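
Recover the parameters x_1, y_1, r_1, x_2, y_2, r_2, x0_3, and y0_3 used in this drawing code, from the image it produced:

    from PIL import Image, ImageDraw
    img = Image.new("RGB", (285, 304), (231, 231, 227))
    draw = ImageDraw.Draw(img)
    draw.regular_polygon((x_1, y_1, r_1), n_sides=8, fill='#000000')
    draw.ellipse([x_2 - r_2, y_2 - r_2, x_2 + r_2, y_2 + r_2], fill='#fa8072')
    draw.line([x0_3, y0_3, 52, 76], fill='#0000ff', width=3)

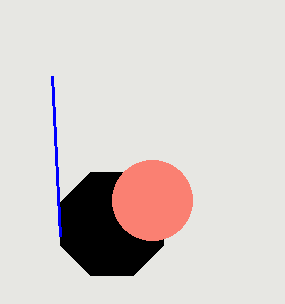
x_1 = 112, y_1 = 224, r_1 = 56, x_2 = 152, y_2 = 200, r_2 = 40, x0_3 = 60, y0_3 = 236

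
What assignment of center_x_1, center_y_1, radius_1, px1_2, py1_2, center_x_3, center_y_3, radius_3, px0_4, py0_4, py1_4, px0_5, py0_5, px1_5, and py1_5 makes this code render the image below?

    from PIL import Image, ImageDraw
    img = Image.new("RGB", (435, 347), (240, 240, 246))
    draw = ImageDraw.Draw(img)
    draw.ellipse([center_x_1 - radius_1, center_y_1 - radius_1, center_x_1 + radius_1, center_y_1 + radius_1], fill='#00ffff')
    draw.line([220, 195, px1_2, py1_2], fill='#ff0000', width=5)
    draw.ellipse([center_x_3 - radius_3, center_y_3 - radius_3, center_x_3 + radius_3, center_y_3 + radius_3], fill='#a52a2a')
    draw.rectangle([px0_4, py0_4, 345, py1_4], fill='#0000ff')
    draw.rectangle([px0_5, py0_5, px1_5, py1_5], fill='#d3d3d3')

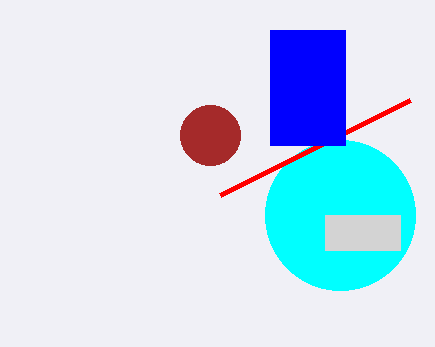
center_x_1 = 340; center_y_1 = 215; radius_1 = 75; px1_2 = 410; py1_2 = 100; center_x_3 = 210; center_y_3 = 135; radius_3 = 30; px0_4 = 270; py0_4 = 30; py1_4 = 145; px0_5 = 325; py0_5 = 215; px1_5 = 400; py1_5 = 250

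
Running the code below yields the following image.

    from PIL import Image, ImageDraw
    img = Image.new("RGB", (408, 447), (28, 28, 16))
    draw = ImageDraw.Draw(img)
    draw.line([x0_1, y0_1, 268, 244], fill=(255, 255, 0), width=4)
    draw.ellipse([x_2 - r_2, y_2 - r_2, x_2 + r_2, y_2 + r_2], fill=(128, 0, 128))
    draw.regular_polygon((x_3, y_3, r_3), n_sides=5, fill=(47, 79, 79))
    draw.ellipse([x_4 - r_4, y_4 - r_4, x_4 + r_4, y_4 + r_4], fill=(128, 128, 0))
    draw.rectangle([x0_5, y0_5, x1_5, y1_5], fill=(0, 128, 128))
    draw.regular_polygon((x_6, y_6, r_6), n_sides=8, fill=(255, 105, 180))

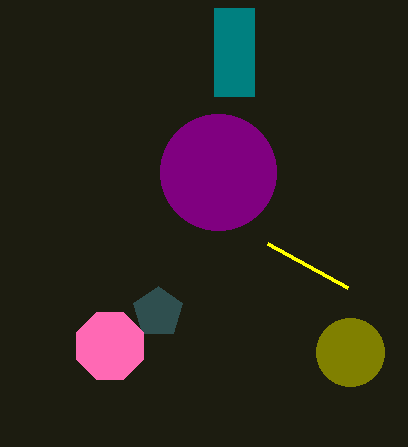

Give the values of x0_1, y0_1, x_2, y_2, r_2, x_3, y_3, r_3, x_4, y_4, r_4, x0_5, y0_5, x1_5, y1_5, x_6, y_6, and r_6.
x0_1 = 348, y0_1 = 288, x_2 = 218, y_2 = 172, r_2 = 58, x_3 = 158, y_3 = 312, r_3 = 26, x_4 = 350, y_4 = 352, r_4 = 34, x0_5 = 214, y0_5 = 8, x1_5 = 254, y1_5 = 96, x_6 = 110, y_6 = 346, r_6 = 36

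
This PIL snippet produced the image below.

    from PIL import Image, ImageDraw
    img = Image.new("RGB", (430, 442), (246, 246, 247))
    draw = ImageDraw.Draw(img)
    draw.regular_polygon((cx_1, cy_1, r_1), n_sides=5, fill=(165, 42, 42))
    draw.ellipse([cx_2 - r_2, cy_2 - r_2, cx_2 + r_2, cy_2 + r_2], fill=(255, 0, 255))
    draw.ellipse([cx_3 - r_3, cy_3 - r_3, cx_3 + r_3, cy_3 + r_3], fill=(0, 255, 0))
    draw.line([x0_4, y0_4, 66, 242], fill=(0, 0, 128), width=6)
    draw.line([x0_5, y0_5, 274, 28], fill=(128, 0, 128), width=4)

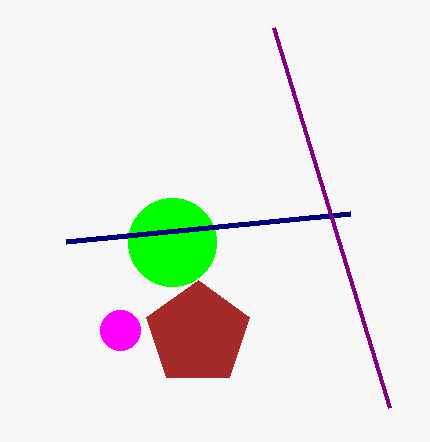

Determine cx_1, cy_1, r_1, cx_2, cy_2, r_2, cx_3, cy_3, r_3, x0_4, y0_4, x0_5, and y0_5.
cx_1 = 198, cy_1 = 334, r_1 = 54, cx_2 = 120, cy_2 = 330, r_2 = 20, cx_3 = 172, cy_3 = 242, r_3 = 44, x0_4 = 350, y0_4 = 214, x0_5 = 390, y0_5 = 408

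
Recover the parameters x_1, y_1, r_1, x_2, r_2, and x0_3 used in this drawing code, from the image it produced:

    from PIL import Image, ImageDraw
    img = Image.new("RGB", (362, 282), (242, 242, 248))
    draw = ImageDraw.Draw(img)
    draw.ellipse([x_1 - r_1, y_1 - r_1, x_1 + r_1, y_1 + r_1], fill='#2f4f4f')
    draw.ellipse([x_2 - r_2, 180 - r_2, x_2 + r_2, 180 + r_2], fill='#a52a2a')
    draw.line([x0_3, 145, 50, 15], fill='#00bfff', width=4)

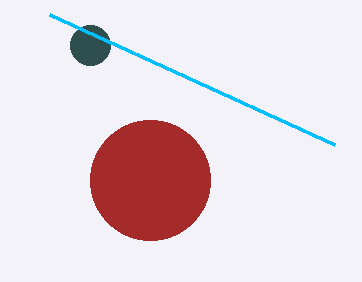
x_1 = 90
y_1 = 45
r_1 = 20
x_2 = 150
r_2 = 60
x0_3 = 335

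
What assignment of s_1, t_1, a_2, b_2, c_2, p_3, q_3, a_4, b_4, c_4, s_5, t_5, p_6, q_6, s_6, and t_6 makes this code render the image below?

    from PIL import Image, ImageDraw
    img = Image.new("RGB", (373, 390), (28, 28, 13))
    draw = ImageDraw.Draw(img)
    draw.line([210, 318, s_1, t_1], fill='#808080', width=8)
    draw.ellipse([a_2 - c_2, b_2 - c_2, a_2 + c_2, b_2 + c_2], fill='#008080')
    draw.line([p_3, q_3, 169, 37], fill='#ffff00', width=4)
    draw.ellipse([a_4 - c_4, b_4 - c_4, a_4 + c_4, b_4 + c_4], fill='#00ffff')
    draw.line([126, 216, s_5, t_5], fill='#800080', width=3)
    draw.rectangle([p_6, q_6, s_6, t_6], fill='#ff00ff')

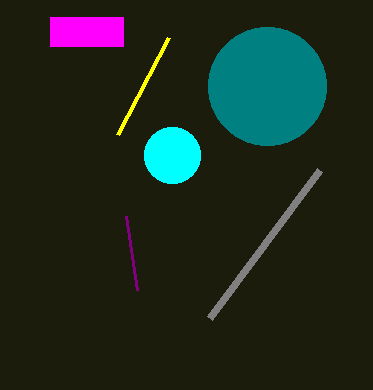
s_1 = 320; t_1 = 170; a_2 = 267; b_2 = 86; c_2 = 59; p_3 = 118; q_3 = 134; a_4 = 172; b_4 = 155; c_4 = 28; s_5 = 137; t_5 = 290; p_6 = 50; q_6 = 17; s_6 = 123; t_6 = 46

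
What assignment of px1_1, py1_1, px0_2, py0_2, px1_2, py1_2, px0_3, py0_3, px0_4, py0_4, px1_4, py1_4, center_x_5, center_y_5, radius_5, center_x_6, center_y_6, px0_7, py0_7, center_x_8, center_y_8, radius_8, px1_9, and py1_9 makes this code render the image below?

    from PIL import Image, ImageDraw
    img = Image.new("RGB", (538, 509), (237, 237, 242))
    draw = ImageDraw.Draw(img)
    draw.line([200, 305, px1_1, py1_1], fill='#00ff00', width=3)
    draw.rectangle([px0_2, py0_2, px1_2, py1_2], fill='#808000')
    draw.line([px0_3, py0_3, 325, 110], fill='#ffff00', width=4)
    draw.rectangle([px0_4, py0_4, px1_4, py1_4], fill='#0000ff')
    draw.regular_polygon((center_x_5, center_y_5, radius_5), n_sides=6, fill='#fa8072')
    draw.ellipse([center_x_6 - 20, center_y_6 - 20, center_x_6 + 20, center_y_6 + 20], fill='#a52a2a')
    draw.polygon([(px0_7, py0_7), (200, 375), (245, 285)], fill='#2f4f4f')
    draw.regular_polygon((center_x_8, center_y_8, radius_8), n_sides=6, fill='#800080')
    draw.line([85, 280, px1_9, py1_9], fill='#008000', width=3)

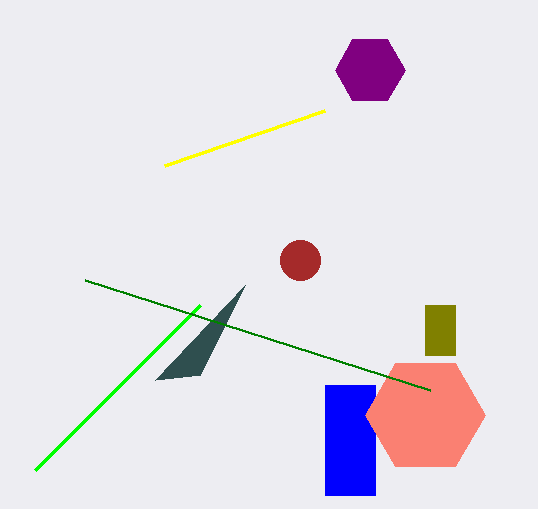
px1_1 = 35; py1_1 = 470; px0_2 = 425; py0_2 = 305; px1_2 = 455; py1_2 = 355; px0_3 = 165; py0_3 = 165; px0_4 = 325; py0_4 = 385; px1_4 = 375; py1_4 = 495; center_x_5 = 425; center_y_5 = 415; radius_5 = 60; center_x_6 = 300; center_y_6 = 260; px0_7 = 155; py0_7 = 380; center_x_8 = 370; center_y_8 = 70; radius_8 = 35; px1_9 = 430; py1_9 = 390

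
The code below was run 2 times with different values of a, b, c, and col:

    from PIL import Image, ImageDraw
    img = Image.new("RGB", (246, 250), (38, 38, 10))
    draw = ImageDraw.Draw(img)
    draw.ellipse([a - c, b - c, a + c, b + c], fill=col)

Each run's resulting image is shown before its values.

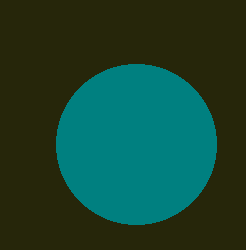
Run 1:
a = 136
b = 144
c = 80
col = 'teal'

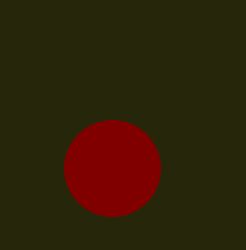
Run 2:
a = 112
b = 168
c = 48
col = 'maroon'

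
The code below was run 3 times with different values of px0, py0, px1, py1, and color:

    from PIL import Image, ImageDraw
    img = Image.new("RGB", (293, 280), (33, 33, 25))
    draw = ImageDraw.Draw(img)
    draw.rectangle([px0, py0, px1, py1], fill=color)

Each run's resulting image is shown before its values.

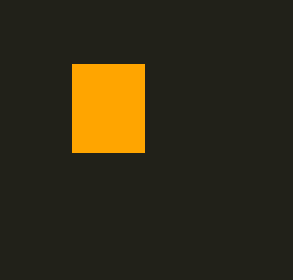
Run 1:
px0 = 72; py0 = 64; px1 = 144; py1 = 152; color = 'orange'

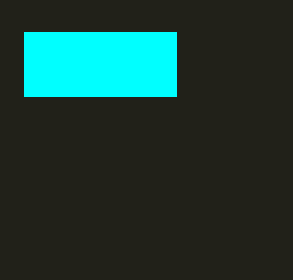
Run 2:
px0 = 24, py0 = 32, px1 = 176, py1 = 96, color = 'cyan'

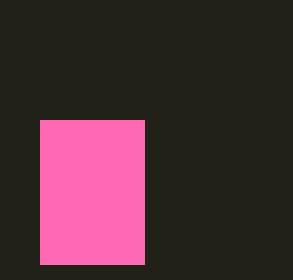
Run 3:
px0 = 40, py0 = 120, px1 = 144, py1 = 264, color = 'hotpink'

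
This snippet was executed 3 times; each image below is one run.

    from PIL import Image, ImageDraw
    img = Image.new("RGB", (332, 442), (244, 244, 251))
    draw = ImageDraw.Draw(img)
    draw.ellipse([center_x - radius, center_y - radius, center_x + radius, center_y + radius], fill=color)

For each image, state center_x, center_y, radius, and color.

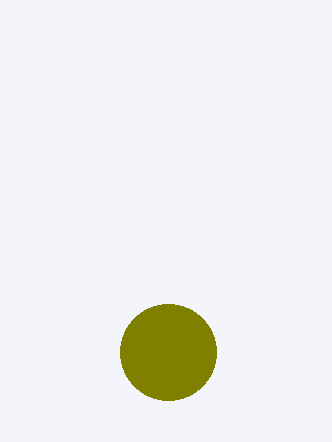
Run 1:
center_x = 168
center_y = 352
radius = 48
color = 'olive'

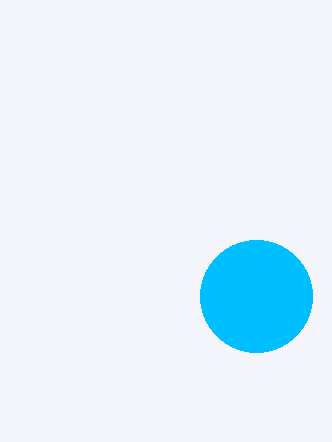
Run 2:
center_x = 256
center_y = 296
radius = 56
color = 'deepskyblue'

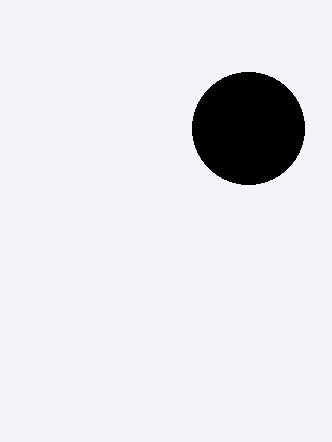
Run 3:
center_x = 248
center_y = 128
radius = 56
color = 'black'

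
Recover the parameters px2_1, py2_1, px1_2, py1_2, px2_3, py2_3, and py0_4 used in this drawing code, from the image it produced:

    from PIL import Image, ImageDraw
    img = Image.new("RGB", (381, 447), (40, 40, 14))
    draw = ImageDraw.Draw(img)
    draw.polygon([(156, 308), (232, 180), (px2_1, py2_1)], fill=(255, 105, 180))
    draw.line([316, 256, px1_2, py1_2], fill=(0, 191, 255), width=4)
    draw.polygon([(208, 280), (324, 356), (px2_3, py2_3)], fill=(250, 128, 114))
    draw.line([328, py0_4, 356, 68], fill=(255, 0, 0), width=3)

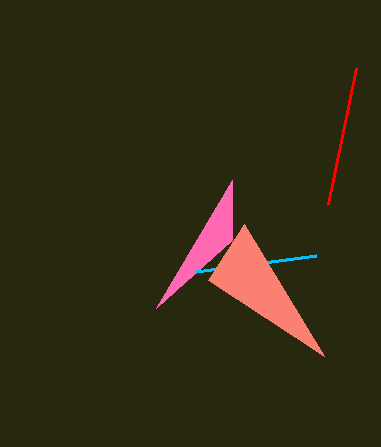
px2_1 = 232
py2_1 = 240
px1_2 = 196
py1_2 = 272
px2_3 = 244
py2_3 = 224
py0_4 = 204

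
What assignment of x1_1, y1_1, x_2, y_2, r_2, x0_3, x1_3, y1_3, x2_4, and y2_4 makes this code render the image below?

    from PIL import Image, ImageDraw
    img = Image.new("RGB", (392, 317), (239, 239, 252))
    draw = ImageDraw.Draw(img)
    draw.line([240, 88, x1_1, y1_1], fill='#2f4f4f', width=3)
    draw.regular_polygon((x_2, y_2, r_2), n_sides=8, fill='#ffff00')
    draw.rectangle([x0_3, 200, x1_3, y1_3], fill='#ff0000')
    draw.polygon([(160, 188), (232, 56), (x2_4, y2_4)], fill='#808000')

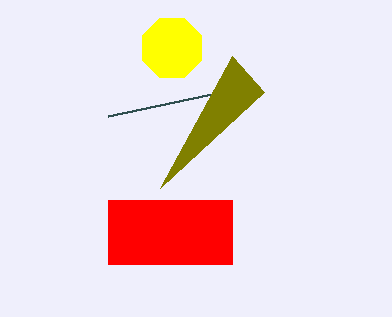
x1_1 = 108
y1_1 = 116
x_2 = 172
y_2 = 48
r_2 = 32
x0_3 = 108
x1_3 = 232
y1_3 = 264
x2_4 = 264
y2_4 = 92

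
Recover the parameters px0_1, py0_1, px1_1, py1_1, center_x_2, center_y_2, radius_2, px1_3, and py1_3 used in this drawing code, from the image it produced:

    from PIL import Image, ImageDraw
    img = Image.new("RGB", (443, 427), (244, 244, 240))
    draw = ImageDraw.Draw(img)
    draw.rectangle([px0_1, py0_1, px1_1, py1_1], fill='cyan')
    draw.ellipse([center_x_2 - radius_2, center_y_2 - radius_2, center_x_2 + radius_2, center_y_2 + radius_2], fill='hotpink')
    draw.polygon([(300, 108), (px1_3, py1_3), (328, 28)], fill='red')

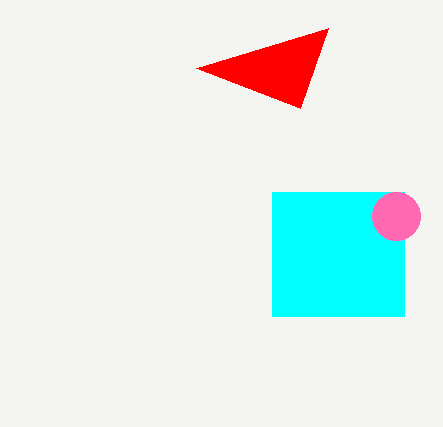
px0_1 = 272, py0_1 = 192, px1_1 = 404, py1_1 = 316, center_x_2 = 396, center_y_2 = 216, radius_2 = 24, px1_3 = 196, py1_3 = 68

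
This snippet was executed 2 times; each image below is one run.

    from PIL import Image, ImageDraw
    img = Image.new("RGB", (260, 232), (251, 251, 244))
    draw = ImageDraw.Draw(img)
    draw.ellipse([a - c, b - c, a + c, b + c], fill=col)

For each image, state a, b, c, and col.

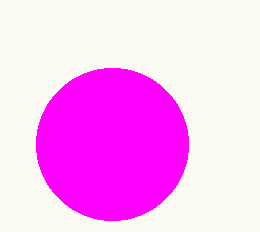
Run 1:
a = 112; b = 144; c = 76; col = 'magenta'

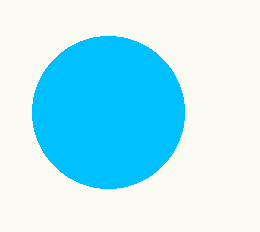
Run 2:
a = 108, b = 112, c = 76, col = 'deepskyblue'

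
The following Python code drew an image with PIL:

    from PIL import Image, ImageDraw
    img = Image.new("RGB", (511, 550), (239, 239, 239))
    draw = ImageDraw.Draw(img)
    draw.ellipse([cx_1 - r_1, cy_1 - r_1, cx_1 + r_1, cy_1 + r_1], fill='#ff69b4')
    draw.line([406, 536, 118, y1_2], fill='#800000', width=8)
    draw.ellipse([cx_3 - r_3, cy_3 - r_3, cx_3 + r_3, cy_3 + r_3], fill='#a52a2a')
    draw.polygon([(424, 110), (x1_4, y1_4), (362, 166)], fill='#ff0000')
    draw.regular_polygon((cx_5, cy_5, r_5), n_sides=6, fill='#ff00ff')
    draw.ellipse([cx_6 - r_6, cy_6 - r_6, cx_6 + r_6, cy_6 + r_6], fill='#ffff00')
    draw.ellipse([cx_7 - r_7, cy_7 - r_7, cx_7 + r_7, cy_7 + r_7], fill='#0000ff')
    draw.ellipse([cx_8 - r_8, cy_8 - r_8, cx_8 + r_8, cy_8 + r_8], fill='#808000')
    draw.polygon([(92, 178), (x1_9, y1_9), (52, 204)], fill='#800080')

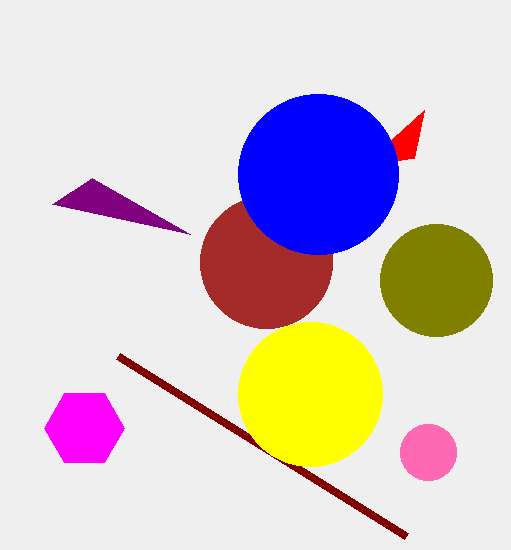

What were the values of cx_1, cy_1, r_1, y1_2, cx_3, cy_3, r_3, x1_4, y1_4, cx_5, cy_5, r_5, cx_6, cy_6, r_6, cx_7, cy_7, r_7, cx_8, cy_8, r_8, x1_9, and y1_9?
cx_1 = 428, cy_1 = 452, r_1 = 28, y1_2 = 356, cx_3 = 266, cy_3 = 262, r_3 = 66, x1_4 = 414, y1_4 = 158, cx_5 = 84, cy_5 = 428, r_5 = 40, cx_6 = 310, cy_6 = 394, r_6 = 72, cx_7 = 318, cy_7 = 174, r_7 = 80, cx_8 = 436, cy_8 = 280, r_8 = 56, x1_9 = 190, y1_9 = 234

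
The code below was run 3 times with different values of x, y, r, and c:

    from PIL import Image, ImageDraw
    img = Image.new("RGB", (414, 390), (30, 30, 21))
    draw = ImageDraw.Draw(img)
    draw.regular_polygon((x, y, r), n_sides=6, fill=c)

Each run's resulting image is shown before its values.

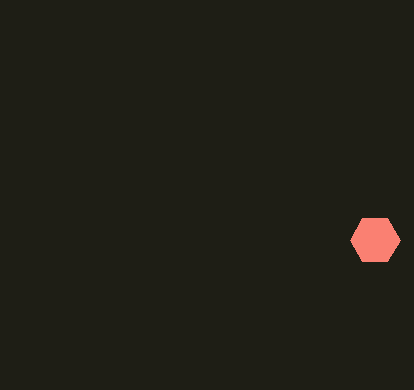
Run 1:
x = 375, y = 240, r = 25, c = 'salmon'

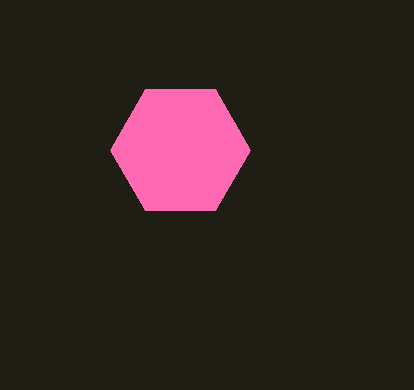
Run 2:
x = 180, y = 150, r = 70, c = 'hotpink'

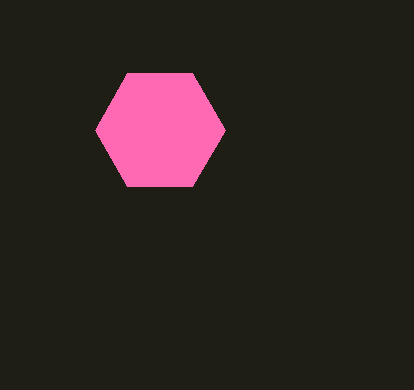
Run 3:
x = 160
y = 130
r = 65
c = 'hotpink'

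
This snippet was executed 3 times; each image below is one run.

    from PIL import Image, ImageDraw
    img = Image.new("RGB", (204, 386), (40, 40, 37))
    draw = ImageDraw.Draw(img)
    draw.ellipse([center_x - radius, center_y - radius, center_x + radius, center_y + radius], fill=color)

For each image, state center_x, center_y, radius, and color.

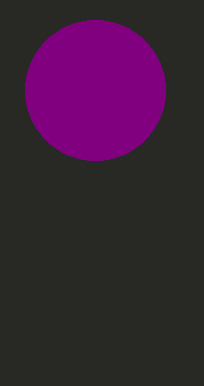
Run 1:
center_x = 95, center_y = 90, radius = 70, color = 'purple'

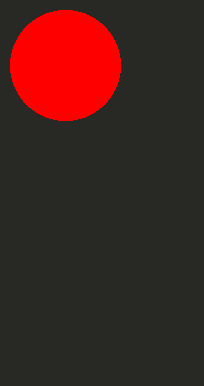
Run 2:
center_x = 65; center_y = 65; radius = 55; color = 'red'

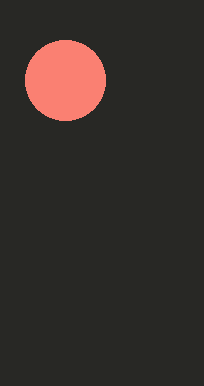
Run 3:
center_x = 65
center_y = 80
radius = 40
color = 'salmon'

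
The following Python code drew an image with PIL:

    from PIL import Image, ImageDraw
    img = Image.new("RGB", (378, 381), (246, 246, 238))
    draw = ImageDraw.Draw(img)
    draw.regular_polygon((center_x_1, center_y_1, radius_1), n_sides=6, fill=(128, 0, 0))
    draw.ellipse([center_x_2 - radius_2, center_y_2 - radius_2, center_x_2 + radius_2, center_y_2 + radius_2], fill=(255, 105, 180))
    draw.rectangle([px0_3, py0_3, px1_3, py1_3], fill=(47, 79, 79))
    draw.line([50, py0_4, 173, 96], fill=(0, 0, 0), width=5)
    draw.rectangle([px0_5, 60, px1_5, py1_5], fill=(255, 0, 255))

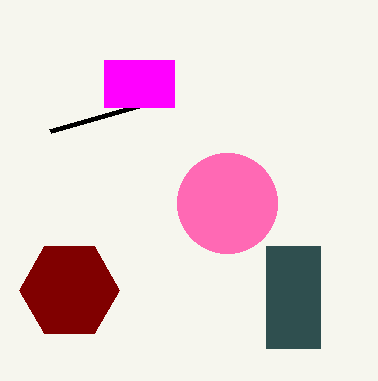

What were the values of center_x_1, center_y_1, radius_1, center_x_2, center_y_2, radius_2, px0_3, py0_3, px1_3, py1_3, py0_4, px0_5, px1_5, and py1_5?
center_x_1 = 69, center_y_1 = 290, radius_1 = 50, center_x_2 = 227, center_y_2 = 203, radius_2 = 50, px0_3 = 266, py0_3 = 246, px1_3 = 320, py1_3 = 348, py0_4 = 131, px0_5 = 104, px1_5 = 174, py1_5 = 107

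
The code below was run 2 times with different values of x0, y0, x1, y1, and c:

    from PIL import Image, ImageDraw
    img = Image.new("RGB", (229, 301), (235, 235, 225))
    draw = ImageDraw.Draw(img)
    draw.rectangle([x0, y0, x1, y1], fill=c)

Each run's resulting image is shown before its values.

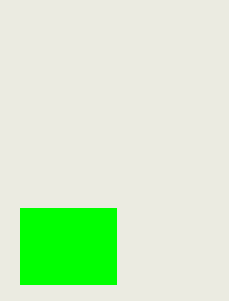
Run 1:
x0 = 20
y0 = 208
x1 = 116
y1 = 284
c = 'lime'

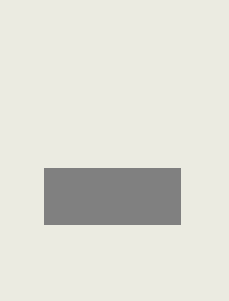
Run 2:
x0 = 44; y0 = 168; x1 = 180; y1 = 224; c = 'gray'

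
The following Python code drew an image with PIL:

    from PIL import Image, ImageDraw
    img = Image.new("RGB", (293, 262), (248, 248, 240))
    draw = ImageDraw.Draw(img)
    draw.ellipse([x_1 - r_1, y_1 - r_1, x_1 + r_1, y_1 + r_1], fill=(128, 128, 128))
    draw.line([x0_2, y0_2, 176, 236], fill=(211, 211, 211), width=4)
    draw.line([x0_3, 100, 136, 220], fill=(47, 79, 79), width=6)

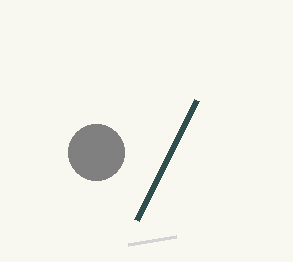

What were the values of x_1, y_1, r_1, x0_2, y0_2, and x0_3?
x_1 = 96, y_1 = 152, r_1 = 28, x0_2 = 128, y0_2 = 244, x0_3 = 196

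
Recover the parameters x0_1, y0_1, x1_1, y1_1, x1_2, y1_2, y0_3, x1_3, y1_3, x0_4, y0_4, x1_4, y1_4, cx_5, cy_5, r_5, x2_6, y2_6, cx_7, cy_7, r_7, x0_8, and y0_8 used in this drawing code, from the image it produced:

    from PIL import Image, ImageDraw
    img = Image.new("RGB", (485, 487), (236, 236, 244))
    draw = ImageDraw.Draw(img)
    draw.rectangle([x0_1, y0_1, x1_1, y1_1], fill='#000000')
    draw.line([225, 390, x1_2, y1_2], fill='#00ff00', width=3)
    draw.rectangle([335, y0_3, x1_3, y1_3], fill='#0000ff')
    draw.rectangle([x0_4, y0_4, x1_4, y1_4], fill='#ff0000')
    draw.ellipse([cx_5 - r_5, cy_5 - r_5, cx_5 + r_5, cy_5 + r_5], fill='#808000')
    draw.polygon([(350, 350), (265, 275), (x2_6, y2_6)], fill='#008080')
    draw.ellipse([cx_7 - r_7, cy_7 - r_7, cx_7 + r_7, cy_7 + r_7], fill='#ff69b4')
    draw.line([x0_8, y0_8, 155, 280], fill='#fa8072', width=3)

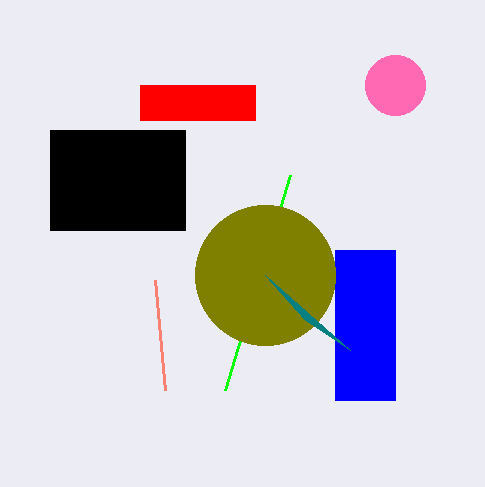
x0_1 = 50, y0_1 = 130, x1_1 = 185, y1_1 = 230, x1_2 = 290, y1_2 = 175, y0_3 = 250, x1_3 = 395, y1_3 = 400, x0_4 = 140, y0_4 = 85, x1_4 = 255, y1_4 = 120, cx_5 = 265, cy_5 = 275, r_5 = 70, x2_6 = 305, y2_6 = 320, cx_7 = 395, cy_7 = 85, r_7 = 30, x0_8 = 165, y0_8 = 390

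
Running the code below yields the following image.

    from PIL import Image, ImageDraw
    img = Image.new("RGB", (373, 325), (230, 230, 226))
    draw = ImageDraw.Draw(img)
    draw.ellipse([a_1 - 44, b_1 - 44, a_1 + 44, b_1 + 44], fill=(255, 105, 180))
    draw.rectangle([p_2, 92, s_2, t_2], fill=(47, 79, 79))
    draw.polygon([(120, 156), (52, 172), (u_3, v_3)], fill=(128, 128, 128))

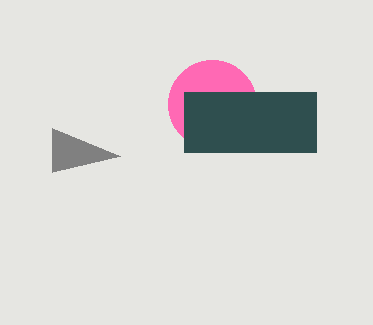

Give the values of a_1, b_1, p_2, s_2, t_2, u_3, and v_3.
a_1 = 212, b_1 = 104, p_2 = 184, s_2 = 316, t_2 = 152, u_3 = 52, v_3 = 128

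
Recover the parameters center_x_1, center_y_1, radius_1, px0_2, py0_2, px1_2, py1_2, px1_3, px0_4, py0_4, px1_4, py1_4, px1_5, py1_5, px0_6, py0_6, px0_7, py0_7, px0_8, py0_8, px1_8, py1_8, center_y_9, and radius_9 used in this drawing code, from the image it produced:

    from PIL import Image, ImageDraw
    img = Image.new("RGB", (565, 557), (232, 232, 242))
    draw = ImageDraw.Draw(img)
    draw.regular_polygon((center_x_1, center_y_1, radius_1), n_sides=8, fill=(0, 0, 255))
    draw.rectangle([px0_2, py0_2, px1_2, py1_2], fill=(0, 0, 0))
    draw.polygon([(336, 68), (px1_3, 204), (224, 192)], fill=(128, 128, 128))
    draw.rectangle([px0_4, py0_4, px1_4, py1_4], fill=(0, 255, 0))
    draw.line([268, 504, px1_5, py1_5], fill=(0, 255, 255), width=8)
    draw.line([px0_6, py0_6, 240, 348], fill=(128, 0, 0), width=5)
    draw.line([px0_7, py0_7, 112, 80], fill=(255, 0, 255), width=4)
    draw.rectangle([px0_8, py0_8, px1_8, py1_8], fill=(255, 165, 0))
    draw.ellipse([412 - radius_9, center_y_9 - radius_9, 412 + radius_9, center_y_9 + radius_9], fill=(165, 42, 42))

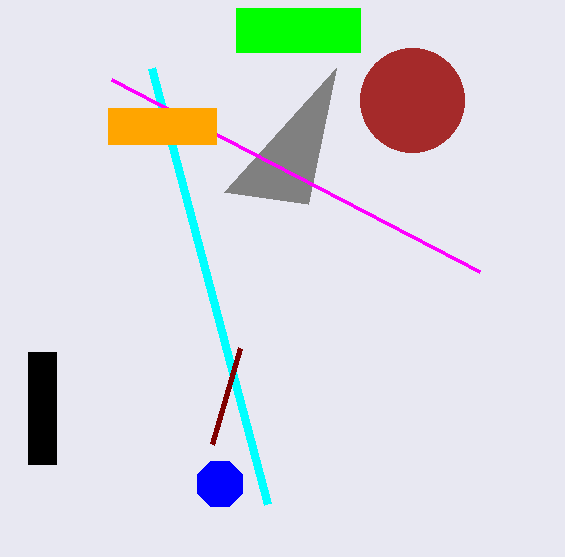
center_x_1 = 220, center_y_1 = 484, radius_1 = 24, px0_2 = 28, py0_2 = 352, px1_2 = 56, py1_2 = 464, px1_3 = 308, px0_4 = 236, py0_4 = 8, px1_4 = 360, py1_4 = 52, px1_5 = 152, py1_5 = 68, px0_6 = 212, py0_6 = 444, px0_7 = 480, py0_7 = 272, px0_8 = 108, py0_8 = 108, px1_8 = 216, py1_8 = 144, center_y_9 = 100, radius_9 = 52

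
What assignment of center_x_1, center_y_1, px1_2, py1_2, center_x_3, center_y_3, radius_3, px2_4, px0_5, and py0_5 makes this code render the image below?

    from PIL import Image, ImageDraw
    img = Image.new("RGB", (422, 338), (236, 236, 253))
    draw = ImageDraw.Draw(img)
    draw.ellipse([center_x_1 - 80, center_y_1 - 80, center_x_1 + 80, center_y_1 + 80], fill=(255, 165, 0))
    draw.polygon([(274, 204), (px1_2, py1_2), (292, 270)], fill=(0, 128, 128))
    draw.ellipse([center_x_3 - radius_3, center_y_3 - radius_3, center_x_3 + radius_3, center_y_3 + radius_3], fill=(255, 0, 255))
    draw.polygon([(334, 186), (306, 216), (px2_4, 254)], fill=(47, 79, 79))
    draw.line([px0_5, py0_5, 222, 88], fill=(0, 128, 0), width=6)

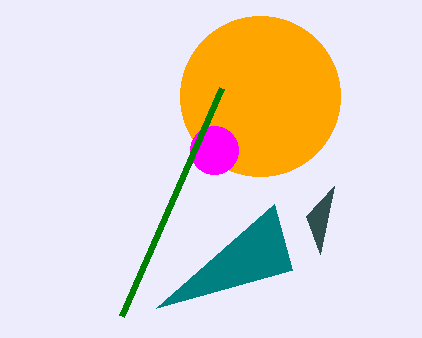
center_x_1 = 260
center_y_1 = 96
px1_2 = 156
py1_2 = 308
center_x_3 = 214
center_y_3 = 150
radius_3 = 24
px2_4 = 320
px0_5 = 122
py0_5 = 316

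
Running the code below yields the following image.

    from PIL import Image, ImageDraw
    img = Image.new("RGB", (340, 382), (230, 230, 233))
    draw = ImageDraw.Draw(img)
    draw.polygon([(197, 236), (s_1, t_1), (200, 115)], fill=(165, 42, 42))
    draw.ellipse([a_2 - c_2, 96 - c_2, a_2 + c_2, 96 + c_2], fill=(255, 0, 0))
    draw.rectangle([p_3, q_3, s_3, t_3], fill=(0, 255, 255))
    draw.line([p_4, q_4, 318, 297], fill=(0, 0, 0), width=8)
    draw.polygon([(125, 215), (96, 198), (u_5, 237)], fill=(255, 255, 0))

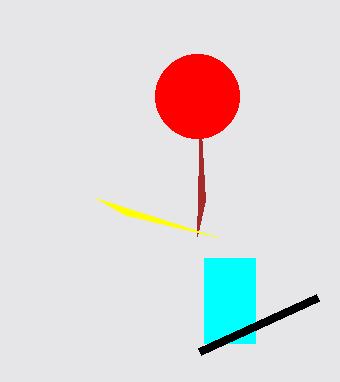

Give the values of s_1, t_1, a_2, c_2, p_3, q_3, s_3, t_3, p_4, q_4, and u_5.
s_1 = 205, t_1 = 200, a_2 = 197, c_2 = 42, p_3 = 204, q_3 = 258, s_3 = 255, t_3 = 343, p_4 = 200, q_4 = 351, u_5 = 217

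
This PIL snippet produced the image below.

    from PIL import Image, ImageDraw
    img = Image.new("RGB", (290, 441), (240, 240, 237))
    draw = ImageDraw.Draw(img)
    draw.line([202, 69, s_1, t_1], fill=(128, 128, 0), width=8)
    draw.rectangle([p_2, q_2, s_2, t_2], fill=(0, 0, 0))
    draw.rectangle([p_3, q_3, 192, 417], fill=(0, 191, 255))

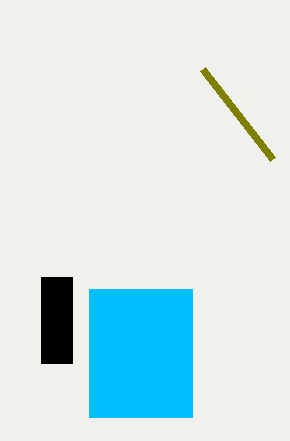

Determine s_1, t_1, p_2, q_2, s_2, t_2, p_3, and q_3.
s_1 = 272, t_1 = 159, p_2 = 41, q_2 = 277, s_2 = 72, t_2 = 363, p_3 = 89, q_3 = 289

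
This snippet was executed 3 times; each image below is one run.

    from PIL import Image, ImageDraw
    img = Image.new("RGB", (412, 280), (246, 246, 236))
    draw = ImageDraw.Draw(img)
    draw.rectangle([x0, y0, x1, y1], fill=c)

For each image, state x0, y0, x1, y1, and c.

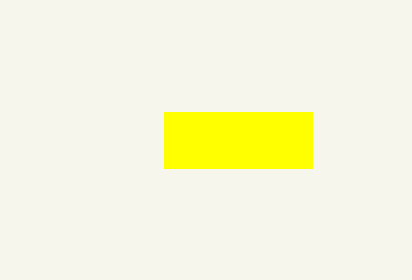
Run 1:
x0 = 164; y0 = 112; x1 = 312; y1 = 168; c = 'yellow'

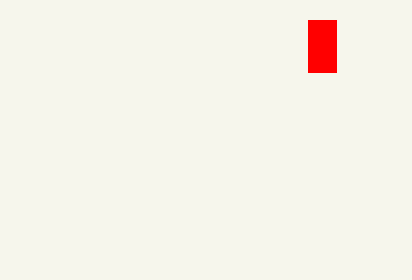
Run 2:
x0 = 308, y0 = 20, x1 = 336, y1 = 72, c = 'red'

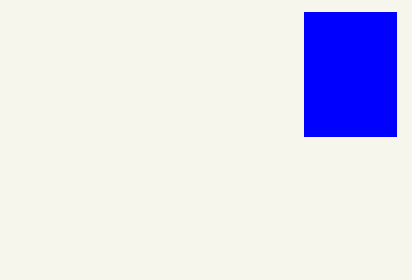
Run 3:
x0 = 304; y0 = 12; x1 = 396; y1 = 136; c = 'blue'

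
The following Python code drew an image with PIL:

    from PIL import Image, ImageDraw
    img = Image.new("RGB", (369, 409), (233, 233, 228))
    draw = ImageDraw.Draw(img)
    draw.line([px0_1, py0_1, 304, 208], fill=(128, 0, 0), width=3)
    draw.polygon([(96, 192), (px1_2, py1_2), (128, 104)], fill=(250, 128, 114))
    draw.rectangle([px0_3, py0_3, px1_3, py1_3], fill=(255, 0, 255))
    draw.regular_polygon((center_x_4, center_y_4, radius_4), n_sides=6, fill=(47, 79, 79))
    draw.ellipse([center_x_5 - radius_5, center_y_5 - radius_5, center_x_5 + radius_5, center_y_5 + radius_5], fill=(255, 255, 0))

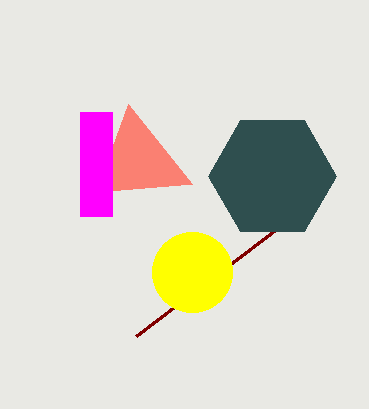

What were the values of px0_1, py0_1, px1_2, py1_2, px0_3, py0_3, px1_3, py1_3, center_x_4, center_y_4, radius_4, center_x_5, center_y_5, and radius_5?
px0_1 = 136; py0_1 = 336; px1_2 = 192; py1_2 = 184; px0_3 = 80; py0_3 = 112; px1_3 = 112; py1_3 = 216; center_x_4 = 272; center_y_4 = 176; radius_4 = 64; center_x_5 = 192; center_y_5 = 272; radius_5 = 40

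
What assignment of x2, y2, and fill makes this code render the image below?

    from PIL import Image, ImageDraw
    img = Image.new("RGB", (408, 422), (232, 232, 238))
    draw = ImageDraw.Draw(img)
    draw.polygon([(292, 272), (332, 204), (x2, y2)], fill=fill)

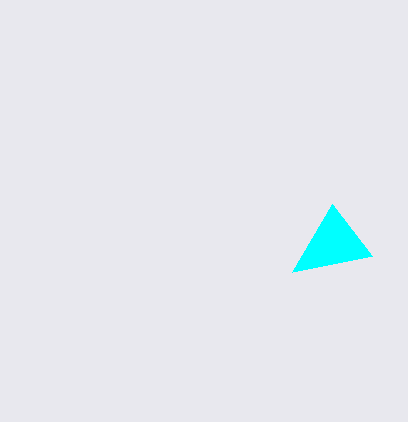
x2 = 372, y2 = 256, fill = 'cyan'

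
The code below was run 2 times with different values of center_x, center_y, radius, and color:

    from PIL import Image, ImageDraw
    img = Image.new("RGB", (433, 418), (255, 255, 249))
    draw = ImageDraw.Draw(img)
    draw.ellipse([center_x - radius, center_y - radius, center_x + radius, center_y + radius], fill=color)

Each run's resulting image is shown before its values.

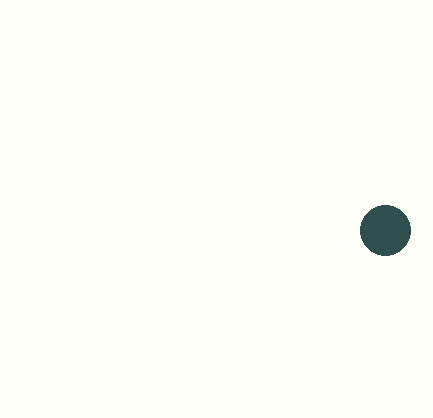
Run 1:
center_x = 385; center_y = 230; radius = 25; color = 'darkslategray'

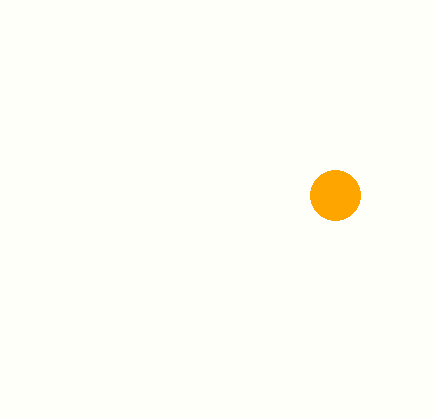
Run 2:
center_x = 335, center_y = 195, radius = 25, color = 'orange'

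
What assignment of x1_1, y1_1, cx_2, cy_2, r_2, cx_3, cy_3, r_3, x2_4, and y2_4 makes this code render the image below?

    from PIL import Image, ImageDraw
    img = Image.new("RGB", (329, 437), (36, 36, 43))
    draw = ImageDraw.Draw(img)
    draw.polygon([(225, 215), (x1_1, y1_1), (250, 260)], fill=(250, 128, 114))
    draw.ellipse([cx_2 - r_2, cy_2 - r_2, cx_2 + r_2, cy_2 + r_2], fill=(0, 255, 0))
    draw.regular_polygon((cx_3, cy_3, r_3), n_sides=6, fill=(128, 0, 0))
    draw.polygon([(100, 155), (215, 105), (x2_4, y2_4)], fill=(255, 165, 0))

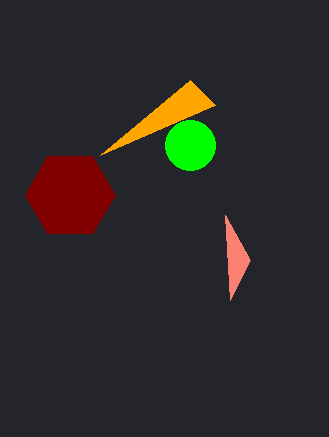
x1_1 = 230
y1_1 = 300
cx_2 = 190
cy_2 = 145
r_2 = 25
cx_3 = 70
cy_3 = 195
r_3 = 45
x2_4 = 190
y2_4 = 80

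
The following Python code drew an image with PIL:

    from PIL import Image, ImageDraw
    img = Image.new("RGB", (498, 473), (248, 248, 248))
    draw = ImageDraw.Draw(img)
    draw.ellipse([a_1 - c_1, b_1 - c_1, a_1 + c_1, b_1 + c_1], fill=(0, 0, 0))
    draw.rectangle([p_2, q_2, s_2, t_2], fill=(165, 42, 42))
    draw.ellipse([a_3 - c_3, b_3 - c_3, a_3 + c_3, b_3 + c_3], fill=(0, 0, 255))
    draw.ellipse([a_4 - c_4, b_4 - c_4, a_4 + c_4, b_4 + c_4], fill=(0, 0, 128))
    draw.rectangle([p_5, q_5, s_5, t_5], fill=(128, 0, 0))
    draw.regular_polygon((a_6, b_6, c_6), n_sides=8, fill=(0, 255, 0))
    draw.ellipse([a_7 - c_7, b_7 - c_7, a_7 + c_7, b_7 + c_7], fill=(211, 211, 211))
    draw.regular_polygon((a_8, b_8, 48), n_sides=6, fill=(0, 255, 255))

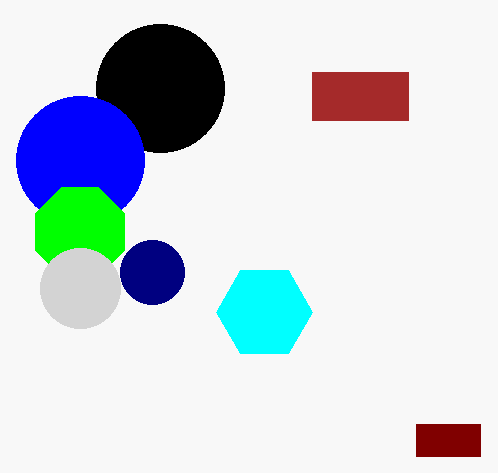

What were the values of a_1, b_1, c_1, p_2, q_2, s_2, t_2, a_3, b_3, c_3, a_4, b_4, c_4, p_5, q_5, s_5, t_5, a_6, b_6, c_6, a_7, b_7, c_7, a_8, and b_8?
a_1 = 160, b_1 = 88, c_1 = 64, p_2 = 312, q_2 = 72, s_2 = 408, t_2 = 120, a_3 = 80, b_3 = 160, c_3 = 64, a_4 = 152, b_4 = 272, c_4 = 32, p_5 = 416, q_5 = 424, s_5 = 480, t_5 = 456, a_6 = 80, b_6 = 232, c_6 = 48, a_7 = 80, b_7 = 288, c_7 = 40, a_8 = 264, b_8 = 312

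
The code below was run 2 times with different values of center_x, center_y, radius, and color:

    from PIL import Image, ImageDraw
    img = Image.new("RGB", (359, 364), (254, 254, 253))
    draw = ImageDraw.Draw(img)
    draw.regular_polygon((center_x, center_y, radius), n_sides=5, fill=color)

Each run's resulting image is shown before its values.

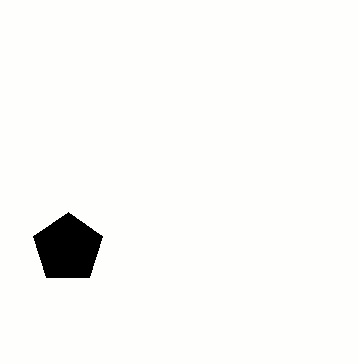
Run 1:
center_x = 68, center_y = 248, radius = 36, color = 'black'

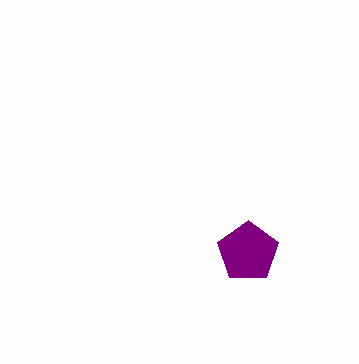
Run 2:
center_x = 248
center_y = 252
radius = 32
color = 'purple'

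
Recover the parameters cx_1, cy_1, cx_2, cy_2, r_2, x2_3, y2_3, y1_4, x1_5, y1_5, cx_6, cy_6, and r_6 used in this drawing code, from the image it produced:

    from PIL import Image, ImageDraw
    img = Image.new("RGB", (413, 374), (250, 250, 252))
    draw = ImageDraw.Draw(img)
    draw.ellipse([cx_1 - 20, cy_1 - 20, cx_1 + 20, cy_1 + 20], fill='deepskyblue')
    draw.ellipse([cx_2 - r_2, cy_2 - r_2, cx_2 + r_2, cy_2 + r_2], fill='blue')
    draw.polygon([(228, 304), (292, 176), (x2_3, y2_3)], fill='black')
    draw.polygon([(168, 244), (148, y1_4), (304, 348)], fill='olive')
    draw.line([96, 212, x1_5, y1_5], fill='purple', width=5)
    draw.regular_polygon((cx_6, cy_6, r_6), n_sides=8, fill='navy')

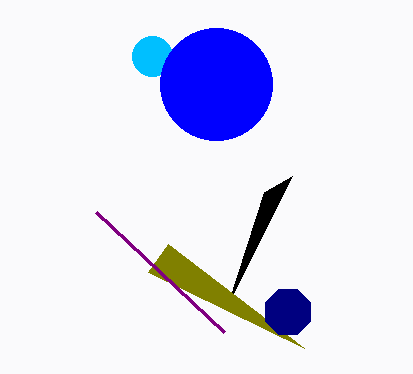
cx_1 = 152
cy_1 = 56
cx_2 = 216
cy_2 = 84
r_2 = 56
x2_3 = 264
y2_3 = 192
y1_4 = 272
x1_5 = 224
y1_5 = 332
cx_6 = 288
cy_6 = 312
r_6 = 24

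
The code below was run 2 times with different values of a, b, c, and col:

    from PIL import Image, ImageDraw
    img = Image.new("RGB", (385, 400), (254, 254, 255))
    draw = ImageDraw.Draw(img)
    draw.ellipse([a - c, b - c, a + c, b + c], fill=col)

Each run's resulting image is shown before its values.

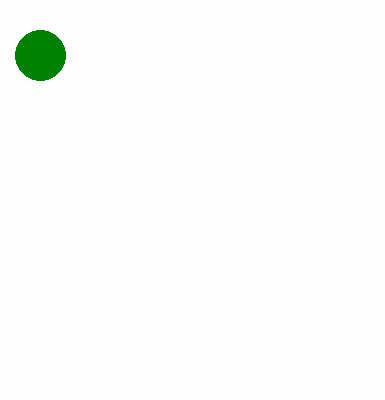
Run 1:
a = 40, b = 55, c = 25, col = 'green'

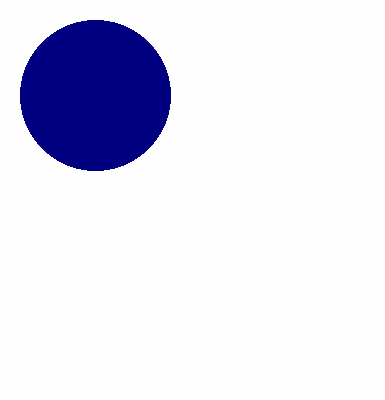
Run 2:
a = 95
b = 95
c = 75
col = 'navy'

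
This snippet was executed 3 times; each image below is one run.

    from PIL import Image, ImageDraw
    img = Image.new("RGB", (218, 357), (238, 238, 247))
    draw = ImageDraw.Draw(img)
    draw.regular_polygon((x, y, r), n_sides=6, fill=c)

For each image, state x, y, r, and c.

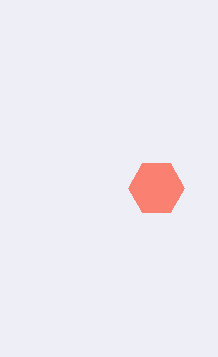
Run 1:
x = 156; y = 188; r = 28; c = 'salmon'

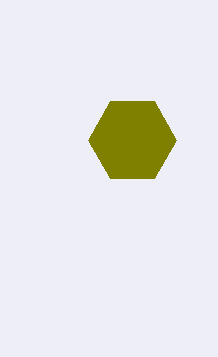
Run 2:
x = 132; y = 140; r = 44; c = 'olive'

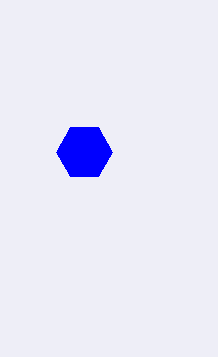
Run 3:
x = 84
y = 152
r = 28
c = 'blue'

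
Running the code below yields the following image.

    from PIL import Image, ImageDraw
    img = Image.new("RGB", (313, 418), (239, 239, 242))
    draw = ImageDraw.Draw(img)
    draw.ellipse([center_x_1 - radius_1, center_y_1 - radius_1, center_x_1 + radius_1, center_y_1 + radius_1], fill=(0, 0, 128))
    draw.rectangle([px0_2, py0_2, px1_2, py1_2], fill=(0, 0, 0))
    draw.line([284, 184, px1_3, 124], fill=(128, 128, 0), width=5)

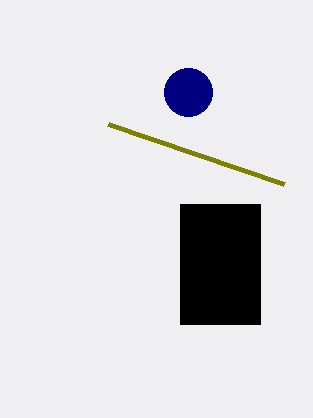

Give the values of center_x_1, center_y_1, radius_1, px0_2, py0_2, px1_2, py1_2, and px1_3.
center_x_1 = 188; center_y_1 = 92; radius_1 = 24; px0_2 = 180; py0_2 = 204; px1_2 = 260; py1_2 = 324; px1_3 = 108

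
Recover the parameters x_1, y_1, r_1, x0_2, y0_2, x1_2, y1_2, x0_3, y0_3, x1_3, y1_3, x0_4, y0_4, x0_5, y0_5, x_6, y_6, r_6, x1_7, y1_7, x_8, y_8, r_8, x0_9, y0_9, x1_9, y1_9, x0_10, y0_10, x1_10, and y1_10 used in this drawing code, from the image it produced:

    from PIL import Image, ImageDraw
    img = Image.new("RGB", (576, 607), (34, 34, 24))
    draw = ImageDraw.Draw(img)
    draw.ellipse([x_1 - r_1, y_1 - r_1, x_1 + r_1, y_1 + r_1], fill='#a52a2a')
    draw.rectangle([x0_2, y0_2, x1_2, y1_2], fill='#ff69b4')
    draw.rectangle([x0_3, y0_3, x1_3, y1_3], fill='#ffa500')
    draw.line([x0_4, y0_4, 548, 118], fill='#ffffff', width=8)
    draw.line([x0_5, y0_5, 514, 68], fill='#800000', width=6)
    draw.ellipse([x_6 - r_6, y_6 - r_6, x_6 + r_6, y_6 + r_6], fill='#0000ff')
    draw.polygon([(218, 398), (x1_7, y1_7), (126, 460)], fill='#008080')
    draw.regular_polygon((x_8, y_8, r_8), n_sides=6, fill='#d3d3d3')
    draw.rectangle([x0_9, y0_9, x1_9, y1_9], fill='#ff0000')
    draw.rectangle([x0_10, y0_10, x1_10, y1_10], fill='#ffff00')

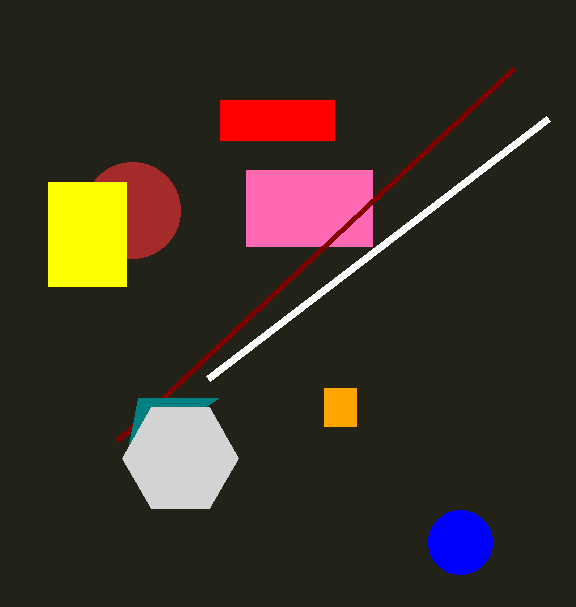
x_1 = 132; y_1 = 210; r_1 = 48; x0_2 = 246; y0_2 = 170; x1_2 = 372; y1_2 = 246; x0_3 = 324; y0_3 = 388; x1_3 = 356; y1_3 = 426; x0_4 = 208; y0_4 = 378; x0_5 = 118; y0_5 = 440; x_6 = 460; y_6 = 542; r_6 = 32; x1_7 = 138; y1_7 = 398; x_8 = 180; y_8 = 458; r_8 = 58; x0_9 = 220; y0_9 = 100; x1_9 = 334; y1_9 = 140; x0_10 = 48; y0_10 = 182; x1_10 = 126; y1_10 = 286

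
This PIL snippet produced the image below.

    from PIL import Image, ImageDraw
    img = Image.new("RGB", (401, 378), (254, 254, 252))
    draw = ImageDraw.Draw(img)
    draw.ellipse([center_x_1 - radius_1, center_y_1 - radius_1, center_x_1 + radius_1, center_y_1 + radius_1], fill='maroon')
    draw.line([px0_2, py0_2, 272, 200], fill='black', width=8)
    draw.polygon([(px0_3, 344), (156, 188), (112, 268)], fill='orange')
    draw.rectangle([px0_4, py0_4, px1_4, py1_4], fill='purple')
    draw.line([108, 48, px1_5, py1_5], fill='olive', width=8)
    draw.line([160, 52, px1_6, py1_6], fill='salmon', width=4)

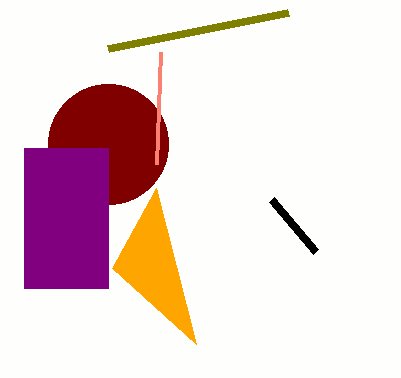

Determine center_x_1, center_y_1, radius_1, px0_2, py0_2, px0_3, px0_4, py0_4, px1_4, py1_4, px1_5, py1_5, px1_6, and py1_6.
center_x_1 = 108
center_y_1 = 144
radius_1 = 60
px0_2 = 316
py0_2 = 252
px0_3 = 196
px0_4 = 24
py0_4 = 148
px1_4 = 108
py1_4 = 288
px1_5 = 288
py1_5 = 12
px1_6 = 156
py1_6 = 164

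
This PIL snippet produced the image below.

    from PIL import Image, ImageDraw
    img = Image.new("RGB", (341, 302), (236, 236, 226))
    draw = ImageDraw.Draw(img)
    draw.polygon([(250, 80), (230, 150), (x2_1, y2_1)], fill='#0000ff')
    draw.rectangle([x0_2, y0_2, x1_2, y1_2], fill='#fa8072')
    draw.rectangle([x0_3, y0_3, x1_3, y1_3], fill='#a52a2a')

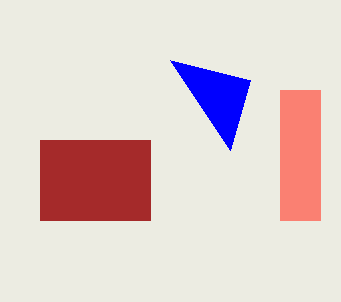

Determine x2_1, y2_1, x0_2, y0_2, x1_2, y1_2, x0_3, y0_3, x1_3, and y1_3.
x2_1 = 170; y2_1 = 60; x0_2 = 280; y0_2 = 90; x1_2 = 320; y1_2 = 220; x0_3 = 40; y0_3 = 140; x1_3 = 150; y1_3 = 220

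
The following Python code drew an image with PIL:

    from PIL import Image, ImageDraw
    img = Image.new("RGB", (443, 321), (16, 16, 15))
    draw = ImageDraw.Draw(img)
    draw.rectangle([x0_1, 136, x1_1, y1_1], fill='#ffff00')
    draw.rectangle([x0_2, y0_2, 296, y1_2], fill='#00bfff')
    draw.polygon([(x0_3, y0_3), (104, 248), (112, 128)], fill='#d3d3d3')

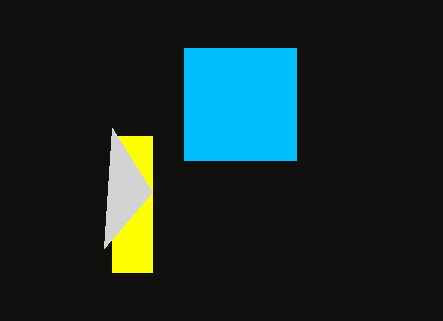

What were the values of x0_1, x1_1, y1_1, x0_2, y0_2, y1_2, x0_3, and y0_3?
x0_1 = 112
x1_1 = 152
y1_1 = 272
x0_2 = 184
y0_2 = 48
y1_2 = 160
x0_3 = 152
y0_3 = 192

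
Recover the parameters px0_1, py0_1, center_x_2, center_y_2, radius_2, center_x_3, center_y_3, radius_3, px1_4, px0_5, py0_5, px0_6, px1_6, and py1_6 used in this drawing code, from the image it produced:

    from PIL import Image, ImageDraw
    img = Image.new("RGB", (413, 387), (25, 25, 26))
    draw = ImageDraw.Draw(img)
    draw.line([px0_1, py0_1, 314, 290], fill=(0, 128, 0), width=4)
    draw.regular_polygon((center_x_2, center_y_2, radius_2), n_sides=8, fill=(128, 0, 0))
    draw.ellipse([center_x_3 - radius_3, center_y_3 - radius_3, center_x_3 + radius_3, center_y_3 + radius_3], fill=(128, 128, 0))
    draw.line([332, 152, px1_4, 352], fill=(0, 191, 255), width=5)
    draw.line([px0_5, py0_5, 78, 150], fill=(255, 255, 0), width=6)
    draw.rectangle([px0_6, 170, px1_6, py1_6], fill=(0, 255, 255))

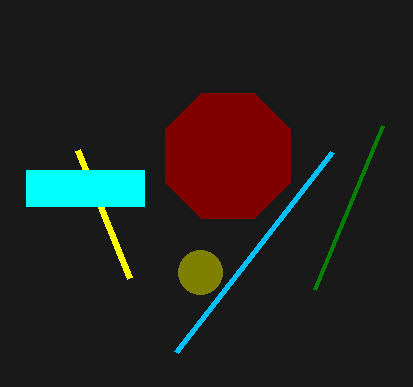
px0_1 = 382
py0_1 = 126
center_x_2 = 228
center_y_2 = 156
radius_2 = 68
center_x_3 = 200
center_y_3 = 272
radius_3 = 22
px1_4 = 176
px0_5 = 130
py0_5 = 278
px0_6 = 26
px1_6 = 144
py1_6 = 206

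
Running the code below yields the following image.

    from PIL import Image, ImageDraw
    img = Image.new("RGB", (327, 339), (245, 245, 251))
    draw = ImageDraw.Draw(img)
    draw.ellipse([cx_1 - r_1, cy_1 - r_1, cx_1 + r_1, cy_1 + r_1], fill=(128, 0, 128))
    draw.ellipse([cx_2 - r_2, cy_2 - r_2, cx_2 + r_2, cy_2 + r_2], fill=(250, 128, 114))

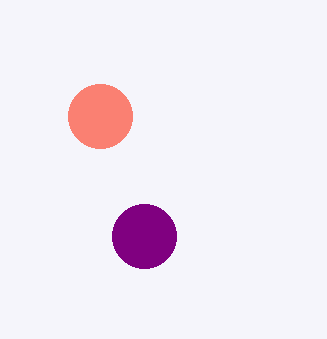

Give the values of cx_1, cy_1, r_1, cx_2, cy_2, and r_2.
cx_1 = 144; cy_1 = 236; r_1 = 32; cx_2 = 100; cy_2 = 116; r_2 = 32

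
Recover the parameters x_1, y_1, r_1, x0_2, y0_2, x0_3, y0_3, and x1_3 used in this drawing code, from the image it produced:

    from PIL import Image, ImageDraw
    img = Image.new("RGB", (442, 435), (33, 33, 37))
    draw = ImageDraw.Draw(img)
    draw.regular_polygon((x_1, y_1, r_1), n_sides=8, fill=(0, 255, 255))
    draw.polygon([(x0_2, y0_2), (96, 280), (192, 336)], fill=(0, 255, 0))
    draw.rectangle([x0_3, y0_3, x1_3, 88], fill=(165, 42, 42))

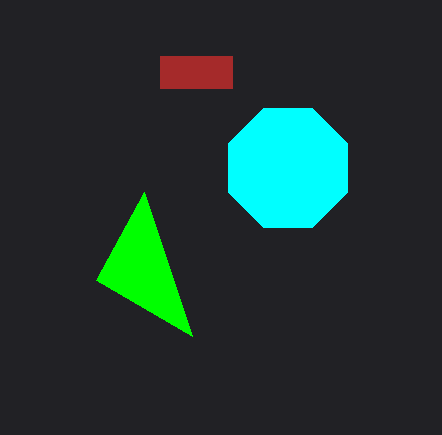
x_1 = 288
y_1 = 168
r_1 = 64
x0_2 = 144
y0_2 = 192
x0_3 = 160
y0_3 = 56
x1_3 = 232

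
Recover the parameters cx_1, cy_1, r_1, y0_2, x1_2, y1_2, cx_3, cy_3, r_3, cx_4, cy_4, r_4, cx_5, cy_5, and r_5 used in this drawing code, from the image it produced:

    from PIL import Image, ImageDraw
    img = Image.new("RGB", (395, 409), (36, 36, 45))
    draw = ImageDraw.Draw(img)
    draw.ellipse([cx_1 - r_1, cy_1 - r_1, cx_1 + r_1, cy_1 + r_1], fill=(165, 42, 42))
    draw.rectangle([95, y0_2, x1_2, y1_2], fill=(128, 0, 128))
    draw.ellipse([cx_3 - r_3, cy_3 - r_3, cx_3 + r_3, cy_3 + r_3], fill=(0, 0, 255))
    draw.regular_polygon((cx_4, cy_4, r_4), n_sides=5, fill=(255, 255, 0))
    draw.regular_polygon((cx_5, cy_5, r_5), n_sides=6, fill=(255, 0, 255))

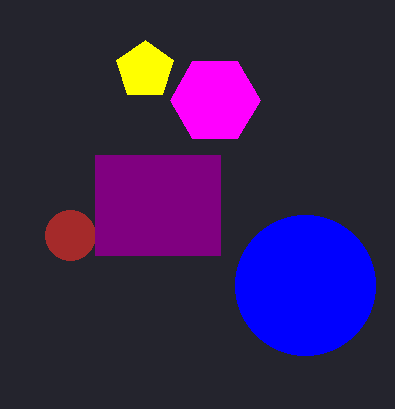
cx_1 = 70
cy_1 = 235
r_1 = 25
y0_2 = 155
x1_2 = 220
y1_2 = 255
cx_3 = 305
cy_3 = 285
r_3 = 70
cx_4 = 145
cy_4 = 70
r_4 = 30
cx_5 = 215
cy_5 = 100
r_5 = 45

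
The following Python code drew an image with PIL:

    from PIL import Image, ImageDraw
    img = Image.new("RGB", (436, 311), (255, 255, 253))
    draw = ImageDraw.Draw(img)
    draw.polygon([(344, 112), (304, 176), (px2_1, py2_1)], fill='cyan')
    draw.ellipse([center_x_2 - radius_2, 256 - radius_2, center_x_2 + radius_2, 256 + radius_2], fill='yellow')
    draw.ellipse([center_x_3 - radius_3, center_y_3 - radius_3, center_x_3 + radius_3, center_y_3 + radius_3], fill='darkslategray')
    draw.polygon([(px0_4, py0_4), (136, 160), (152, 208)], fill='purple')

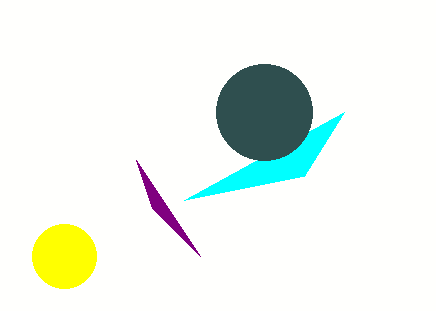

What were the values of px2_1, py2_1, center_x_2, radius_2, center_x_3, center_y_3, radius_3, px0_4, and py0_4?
px2_1 = 184, py2_1 = 200, center_x_2 = 64, radius_2 = 32, center_x_3 = 264, center_y_3 = 112, radius_3 = 48, px0_4 = 200, py0_4 = 256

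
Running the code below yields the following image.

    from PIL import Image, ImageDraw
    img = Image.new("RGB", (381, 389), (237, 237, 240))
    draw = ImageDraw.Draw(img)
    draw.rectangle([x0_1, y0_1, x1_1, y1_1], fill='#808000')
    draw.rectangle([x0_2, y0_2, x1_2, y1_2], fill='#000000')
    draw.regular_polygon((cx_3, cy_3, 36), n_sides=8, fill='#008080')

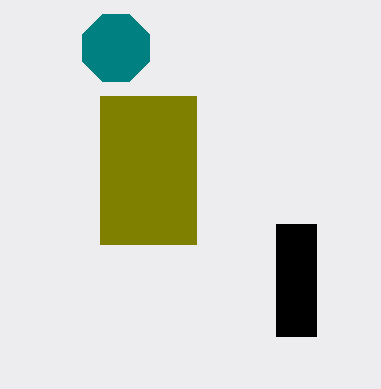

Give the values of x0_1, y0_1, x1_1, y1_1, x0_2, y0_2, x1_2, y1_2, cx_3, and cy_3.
x0_1 = 100, y0_1 = 96, x1_1 = 196, y1_1 = 244, x0_2 = 276, y0_2 = 224, x1_2 = 316, y1_2 = 336, cx_3 = 116, cy_3 = 48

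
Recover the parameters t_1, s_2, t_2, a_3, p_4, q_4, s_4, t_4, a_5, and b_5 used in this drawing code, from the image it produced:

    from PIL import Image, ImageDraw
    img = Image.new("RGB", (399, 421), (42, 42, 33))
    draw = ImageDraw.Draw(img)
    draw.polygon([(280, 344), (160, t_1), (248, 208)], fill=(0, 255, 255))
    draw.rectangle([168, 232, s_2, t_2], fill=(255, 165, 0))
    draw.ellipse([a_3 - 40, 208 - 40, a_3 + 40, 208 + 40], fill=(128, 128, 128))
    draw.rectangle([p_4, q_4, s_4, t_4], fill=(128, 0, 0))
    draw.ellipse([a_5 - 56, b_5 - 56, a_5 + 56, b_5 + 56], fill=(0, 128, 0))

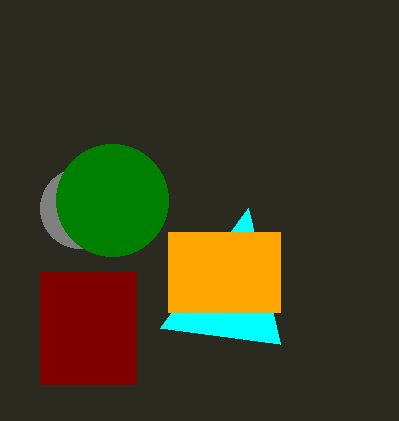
t_1 = 328
s_2 = 280
t_2 = 312
a_3 = 80
p_4 = 40
q_4 = 272
s_4 = 136
t_4 = 384
a_5 = 112
b_5 = 200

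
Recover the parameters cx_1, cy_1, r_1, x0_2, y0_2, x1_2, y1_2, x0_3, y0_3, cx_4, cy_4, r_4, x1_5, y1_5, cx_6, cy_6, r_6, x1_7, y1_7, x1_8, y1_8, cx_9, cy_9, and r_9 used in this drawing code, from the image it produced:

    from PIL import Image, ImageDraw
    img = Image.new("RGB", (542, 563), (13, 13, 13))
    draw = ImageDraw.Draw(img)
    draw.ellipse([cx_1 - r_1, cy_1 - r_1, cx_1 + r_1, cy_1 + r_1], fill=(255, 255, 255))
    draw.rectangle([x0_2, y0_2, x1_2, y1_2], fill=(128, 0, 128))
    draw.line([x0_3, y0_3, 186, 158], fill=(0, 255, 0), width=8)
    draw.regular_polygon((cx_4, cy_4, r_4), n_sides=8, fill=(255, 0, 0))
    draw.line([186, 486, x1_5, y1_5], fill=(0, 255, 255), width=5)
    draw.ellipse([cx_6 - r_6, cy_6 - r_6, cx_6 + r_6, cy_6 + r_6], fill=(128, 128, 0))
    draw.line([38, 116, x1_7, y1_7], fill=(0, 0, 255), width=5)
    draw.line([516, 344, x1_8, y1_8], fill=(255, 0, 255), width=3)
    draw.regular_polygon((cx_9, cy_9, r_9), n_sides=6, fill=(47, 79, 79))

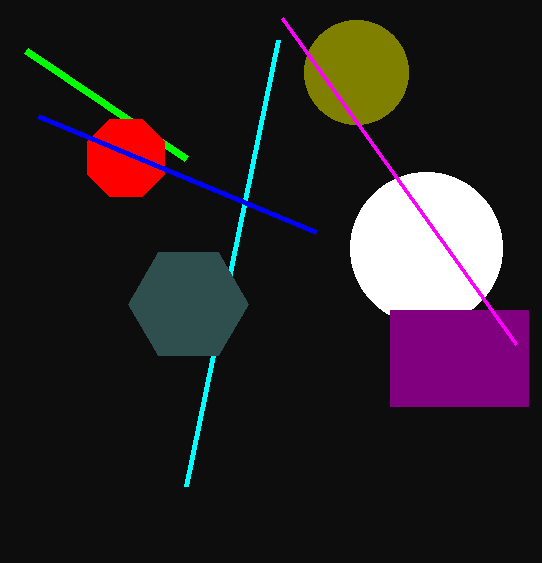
cx_1 = 426
cy_1 = 248
r_1 = 76
x0_2 = 390
y0_2 = 310
x1_2 = 528
y1_2 = 406
x0_3 = 26
y0_3 = 50
cx_4 = 126
cy_4 = 158
r_4 = 42
x1_5 = 278
y1_5 = 40
cx_6 = 356
cy_6 = 72
r_6 = 52
x1_7 = 316
y1_7 = 232
x1_8 = 282
y1_8 = 18
cx_9 = 188
cy_9 = 304
r_9 = 60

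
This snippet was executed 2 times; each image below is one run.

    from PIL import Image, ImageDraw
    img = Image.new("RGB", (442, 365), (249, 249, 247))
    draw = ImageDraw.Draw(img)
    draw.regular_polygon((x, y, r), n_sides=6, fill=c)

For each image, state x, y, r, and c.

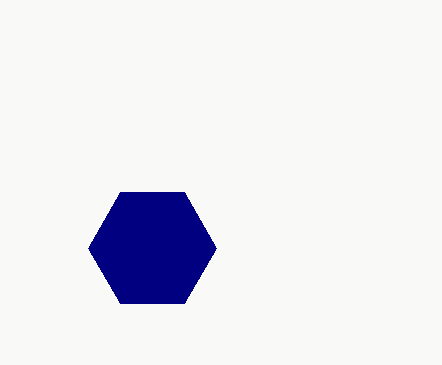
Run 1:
x = 152; y = 248; r = 64; c = 'navy'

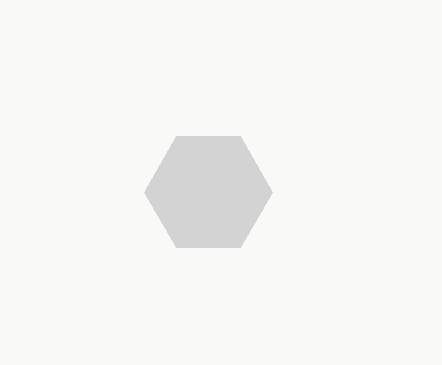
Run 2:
x = 208, y = 192, r = 64, c = 'lightgray'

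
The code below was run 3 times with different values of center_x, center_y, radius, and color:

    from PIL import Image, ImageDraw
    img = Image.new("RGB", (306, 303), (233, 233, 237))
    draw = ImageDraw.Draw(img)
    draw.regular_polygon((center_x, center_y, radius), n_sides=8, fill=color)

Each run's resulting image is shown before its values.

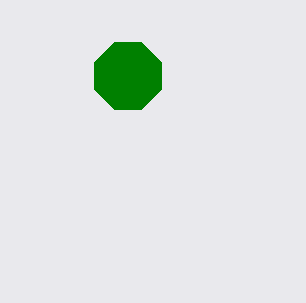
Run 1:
center_x = 128
center_y = 76
radius = 36
color = 'green'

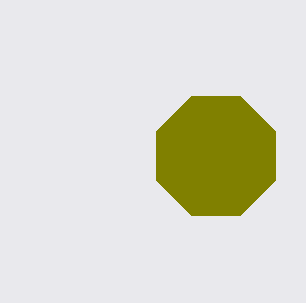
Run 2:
center_x = 216
center_y = 156
radius = 64
color = 'olive'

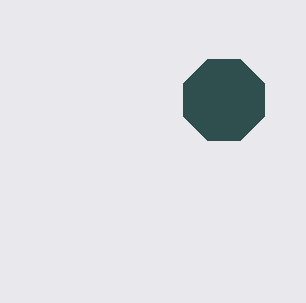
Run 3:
center_x = 224
center_y = 100
radius = 44
color = 'darkslategray'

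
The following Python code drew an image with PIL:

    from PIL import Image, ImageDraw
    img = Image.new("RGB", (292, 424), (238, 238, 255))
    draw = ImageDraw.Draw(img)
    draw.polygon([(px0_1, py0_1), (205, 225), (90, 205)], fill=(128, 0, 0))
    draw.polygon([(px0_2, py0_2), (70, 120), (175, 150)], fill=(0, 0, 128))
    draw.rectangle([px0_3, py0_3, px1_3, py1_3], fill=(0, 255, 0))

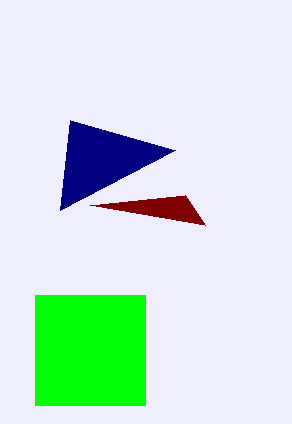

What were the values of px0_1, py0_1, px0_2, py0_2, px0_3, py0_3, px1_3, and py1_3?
px0_1 = 185; py0_1 = 195; px0_2 = 60; py0_2 = 210; px0_3 = 35; py0_3 = 295; px1_3 = 145; py1_3 = 405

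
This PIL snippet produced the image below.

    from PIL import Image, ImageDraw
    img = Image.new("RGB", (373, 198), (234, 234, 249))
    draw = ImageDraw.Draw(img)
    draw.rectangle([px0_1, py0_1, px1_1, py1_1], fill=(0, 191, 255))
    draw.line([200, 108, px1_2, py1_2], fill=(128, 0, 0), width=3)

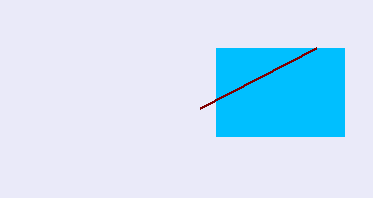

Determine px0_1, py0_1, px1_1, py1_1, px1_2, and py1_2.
px0_1 = 216
py0_1 = 48
px1_1 = 344
py1_1 = 136
px1_2 = 316
py1_2 = 48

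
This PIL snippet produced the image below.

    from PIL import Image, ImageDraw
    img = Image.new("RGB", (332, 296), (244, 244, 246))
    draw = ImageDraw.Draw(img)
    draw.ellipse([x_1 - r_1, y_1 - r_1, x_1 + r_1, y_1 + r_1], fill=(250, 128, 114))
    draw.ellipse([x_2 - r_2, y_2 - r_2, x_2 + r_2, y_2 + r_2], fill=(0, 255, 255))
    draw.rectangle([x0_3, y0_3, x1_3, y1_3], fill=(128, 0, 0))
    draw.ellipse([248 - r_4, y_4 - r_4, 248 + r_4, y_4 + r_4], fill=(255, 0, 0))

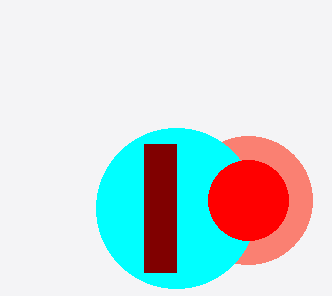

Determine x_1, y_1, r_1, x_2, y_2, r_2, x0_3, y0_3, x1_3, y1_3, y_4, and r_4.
x_1 = 248
y_1 = 200
r_1 = 64
x_2 = 176
y_2 = 208
r_2 = 80
x0_3 = 144
y0_3 = 144
x1_3 = 176
y1_3 = 272
y_4 = 200
r_4 = 40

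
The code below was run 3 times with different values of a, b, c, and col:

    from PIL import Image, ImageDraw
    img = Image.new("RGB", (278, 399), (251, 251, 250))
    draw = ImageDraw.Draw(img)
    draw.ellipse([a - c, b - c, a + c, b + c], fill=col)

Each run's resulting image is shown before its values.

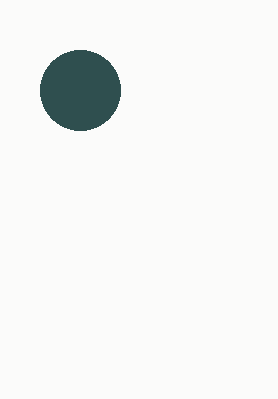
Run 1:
a = 80; b = 90; c = 40; col = 'darkslategray'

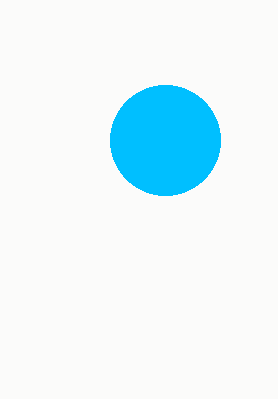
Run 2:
a = 165; b = 140; c = 55; col = 'deepskyblue'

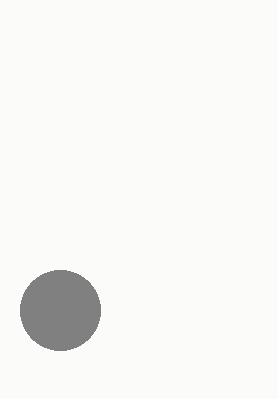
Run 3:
a = 60; b = 310; c = 40; col = 'gray'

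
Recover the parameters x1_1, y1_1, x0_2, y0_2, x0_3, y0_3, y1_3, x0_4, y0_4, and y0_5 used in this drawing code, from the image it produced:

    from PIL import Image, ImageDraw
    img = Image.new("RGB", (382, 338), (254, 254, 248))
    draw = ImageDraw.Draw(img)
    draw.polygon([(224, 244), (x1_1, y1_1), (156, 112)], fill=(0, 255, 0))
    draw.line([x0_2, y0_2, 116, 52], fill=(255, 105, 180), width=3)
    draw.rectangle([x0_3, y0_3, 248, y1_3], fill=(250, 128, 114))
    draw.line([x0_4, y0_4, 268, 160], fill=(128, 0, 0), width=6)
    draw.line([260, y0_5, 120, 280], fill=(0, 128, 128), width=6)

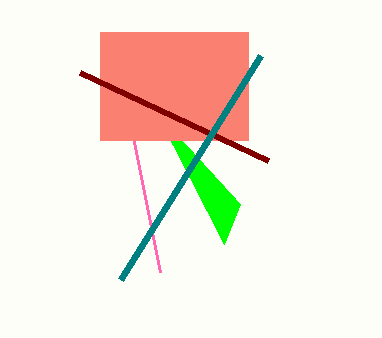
x1_1 = 240, y1_1 = 204, x0_2 = 160, y0_2 = 272, x0_3 = 100, y0_3 = 32, y1_3 = 140, x0_4 = 80, y0_4 = 72, y0_5 = 56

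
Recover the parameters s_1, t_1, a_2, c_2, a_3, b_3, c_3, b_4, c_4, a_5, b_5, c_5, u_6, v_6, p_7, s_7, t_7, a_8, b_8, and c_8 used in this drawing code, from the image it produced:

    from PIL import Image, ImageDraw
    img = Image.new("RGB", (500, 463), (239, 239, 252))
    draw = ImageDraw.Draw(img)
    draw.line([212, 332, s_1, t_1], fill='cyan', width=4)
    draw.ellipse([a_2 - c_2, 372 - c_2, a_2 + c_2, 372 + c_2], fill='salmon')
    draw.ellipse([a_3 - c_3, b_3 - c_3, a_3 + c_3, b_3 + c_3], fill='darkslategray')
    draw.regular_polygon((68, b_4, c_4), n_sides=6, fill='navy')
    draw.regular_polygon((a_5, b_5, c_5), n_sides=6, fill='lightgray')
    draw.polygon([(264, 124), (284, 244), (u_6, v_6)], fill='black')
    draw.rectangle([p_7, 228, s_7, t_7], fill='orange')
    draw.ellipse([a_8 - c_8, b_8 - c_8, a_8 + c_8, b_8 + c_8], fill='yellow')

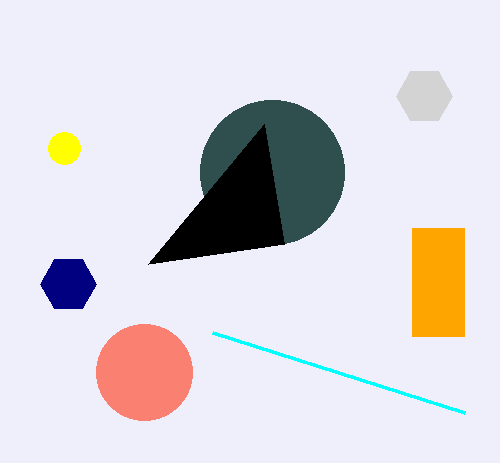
s_1 = 464
t_1 = 412
a_2 = 144
c_2 = 48
a_3 = 272
b_3 = 172
c_3 = 72
b_4 = 284
c_4 = 28
a_5 = 424
b_5 = 96
c_5 = 28
u_6 = 148
v_6 = 264
p_7 = 412
s_7 = 464
t_7 = 336
a_8 = 64
b_8 = 148
c_8 = 16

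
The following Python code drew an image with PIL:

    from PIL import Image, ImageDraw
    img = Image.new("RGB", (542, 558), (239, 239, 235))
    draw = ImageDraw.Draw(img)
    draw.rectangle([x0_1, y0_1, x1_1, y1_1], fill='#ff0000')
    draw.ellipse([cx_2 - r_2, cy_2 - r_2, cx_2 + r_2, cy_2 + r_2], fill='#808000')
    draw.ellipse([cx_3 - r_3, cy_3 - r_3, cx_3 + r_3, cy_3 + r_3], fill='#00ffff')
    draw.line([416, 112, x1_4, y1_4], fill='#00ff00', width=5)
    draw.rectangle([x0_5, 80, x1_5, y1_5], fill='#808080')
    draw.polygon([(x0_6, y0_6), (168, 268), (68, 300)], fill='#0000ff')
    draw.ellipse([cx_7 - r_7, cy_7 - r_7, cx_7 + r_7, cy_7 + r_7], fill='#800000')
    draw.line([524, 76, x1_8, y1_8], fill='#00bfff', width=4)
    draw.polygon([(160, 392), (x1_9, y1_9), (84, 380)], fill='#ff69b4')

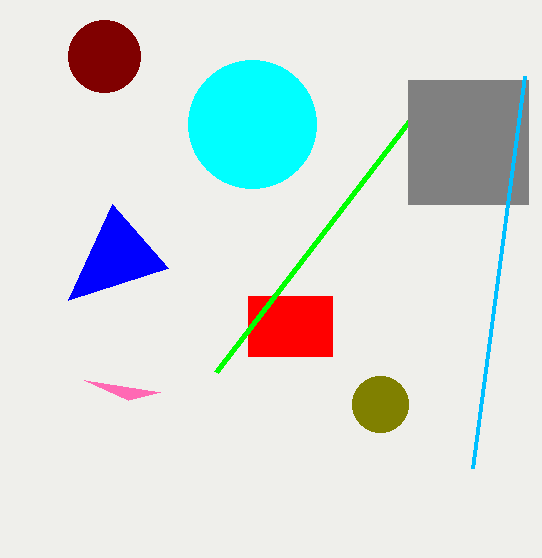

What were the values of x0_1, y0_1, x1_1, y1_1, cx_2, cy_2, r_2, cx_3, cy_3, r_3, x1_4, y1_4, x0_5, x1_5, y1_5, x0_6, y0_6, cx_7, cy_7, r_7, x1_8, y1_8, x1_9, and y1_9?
x0_1 = 248
y0_1 = 296
x1_1 = 332
y1_1 = 356
cx_2 = 380
cy_2 = 404
r_2 = 28
cx_3 = 252
cy_3 = 124
r_3 = 64
x1_4 = 216
y1_4 = 372
x0_5 = 408
x1_5 = 528
y1_5 = 204
x0_6 = 112
y0_6 = 204
cx_7 = 104
cy_7 = 56
r_7 = 36
x1_8 = 472
y1_8 = 468
x1_9 = 128
y1_9 = 400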